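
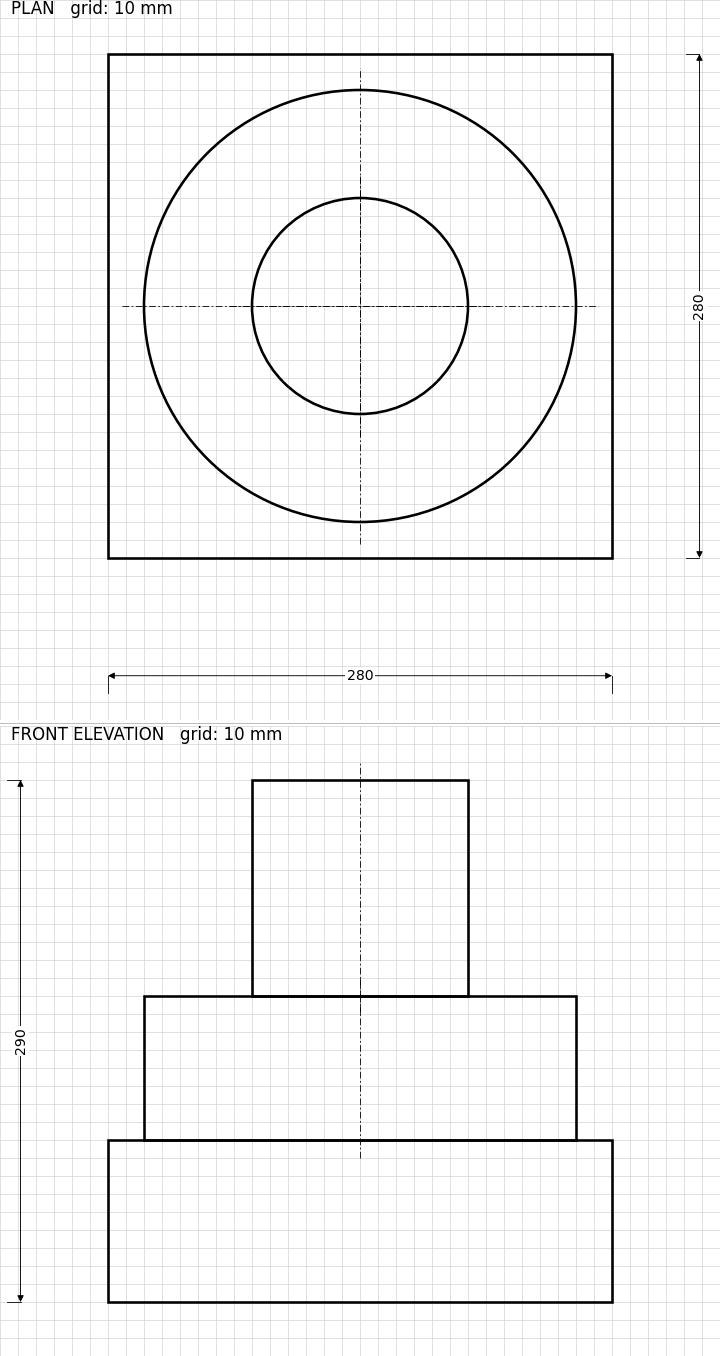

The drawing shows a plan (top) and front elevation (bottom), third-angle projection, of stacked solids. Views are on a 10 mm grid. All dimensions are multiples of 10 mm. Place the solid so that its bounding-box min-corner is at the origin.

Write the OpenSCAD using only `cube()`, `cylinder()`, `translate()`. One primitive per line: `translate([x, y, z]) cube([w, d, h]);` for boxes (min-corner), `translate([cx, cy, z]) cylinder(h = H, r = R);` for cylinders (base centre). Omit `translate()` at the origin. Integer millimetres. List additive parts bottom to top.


cube([280, 280, 90]);
translate([140, 140, 90]) cylinder(h = 80, r = 120);
translate([140, 140, 170]) cylinder(h = 120, r = 60);


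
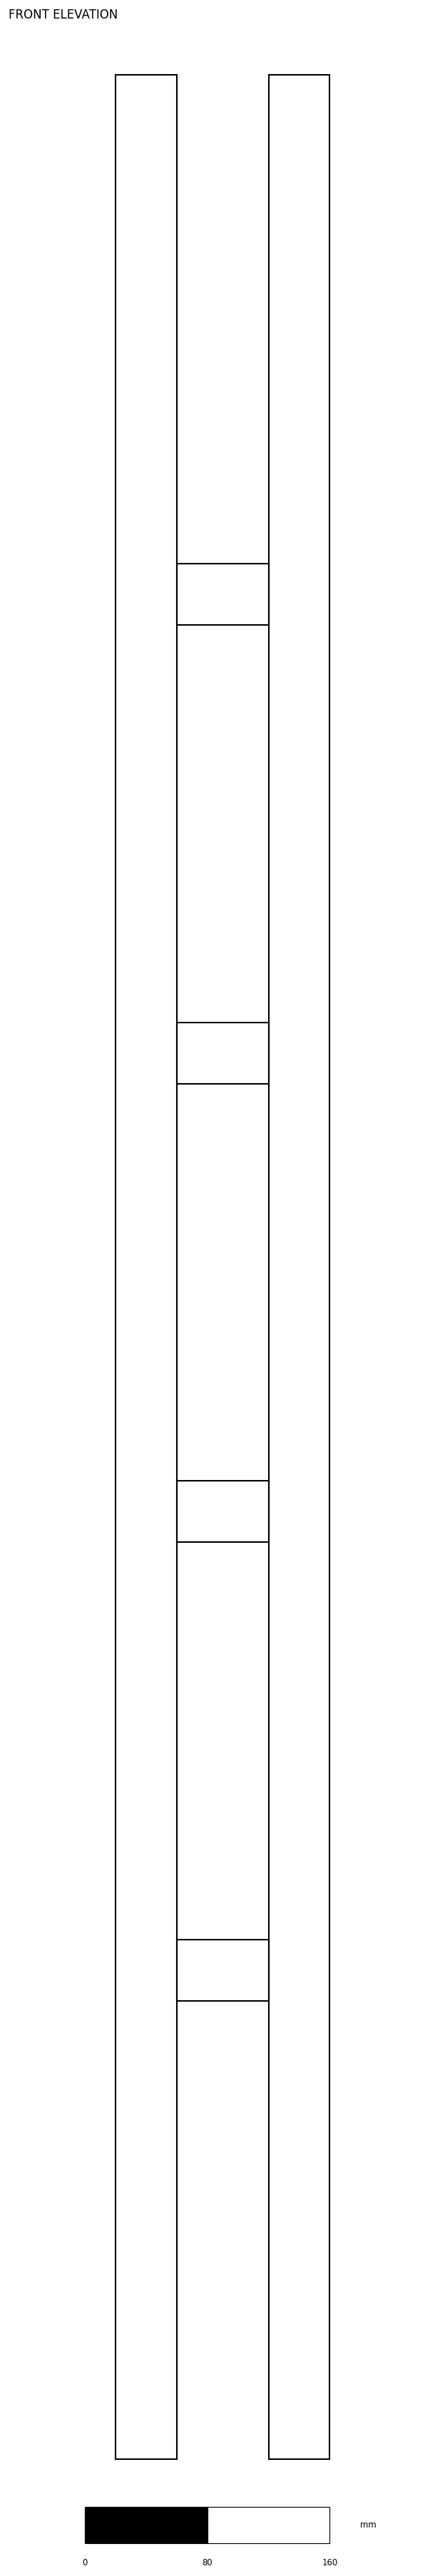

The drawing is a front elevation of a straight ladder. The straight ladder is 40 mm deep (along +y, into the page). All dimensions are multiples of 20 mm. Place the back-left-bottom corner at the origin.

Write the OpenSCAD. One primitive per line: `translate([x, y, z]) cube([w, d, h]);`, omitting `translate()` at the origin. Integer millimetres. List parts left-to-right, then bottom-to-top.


cube([40, 40, 1560]);
translate([40, 0, 300]) cube([60, 40, 40]);
translate([40, 0, 600]) cube([60, 40, 40]);
translate([40, 0, 900]) cube([60, 40, 40]);
translate([40, 0, 1200]) cube([60, 40, 40]);
translate([100, 0, 0]) cube([40, 40, 1560]);


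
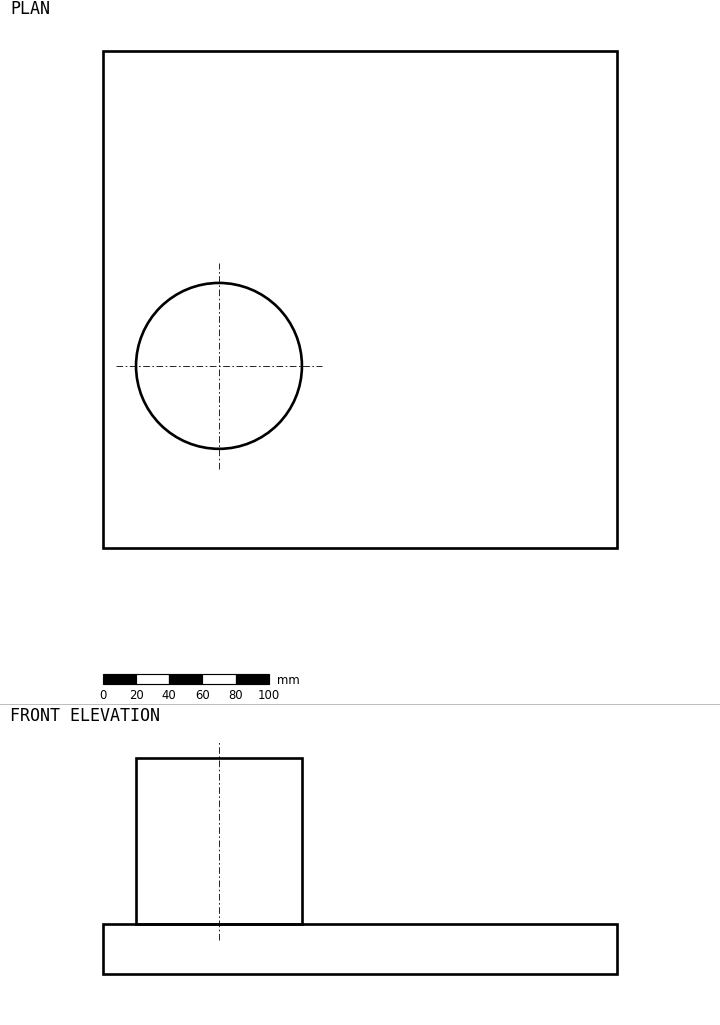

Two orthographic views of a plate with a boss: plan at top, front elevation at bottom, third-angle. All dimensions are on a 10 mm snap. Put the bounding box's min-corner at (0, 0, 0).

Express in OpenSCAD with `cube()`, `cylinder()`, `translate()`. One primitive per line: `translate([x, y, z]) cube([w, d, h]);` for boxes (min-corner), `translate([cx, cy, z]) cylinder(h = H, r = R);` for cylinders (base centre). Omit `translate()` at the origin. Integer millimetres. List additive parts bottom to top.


cube([310, 300, 30]);
translate([70, 110, 30]) cylinder(h = 100, r = 50);


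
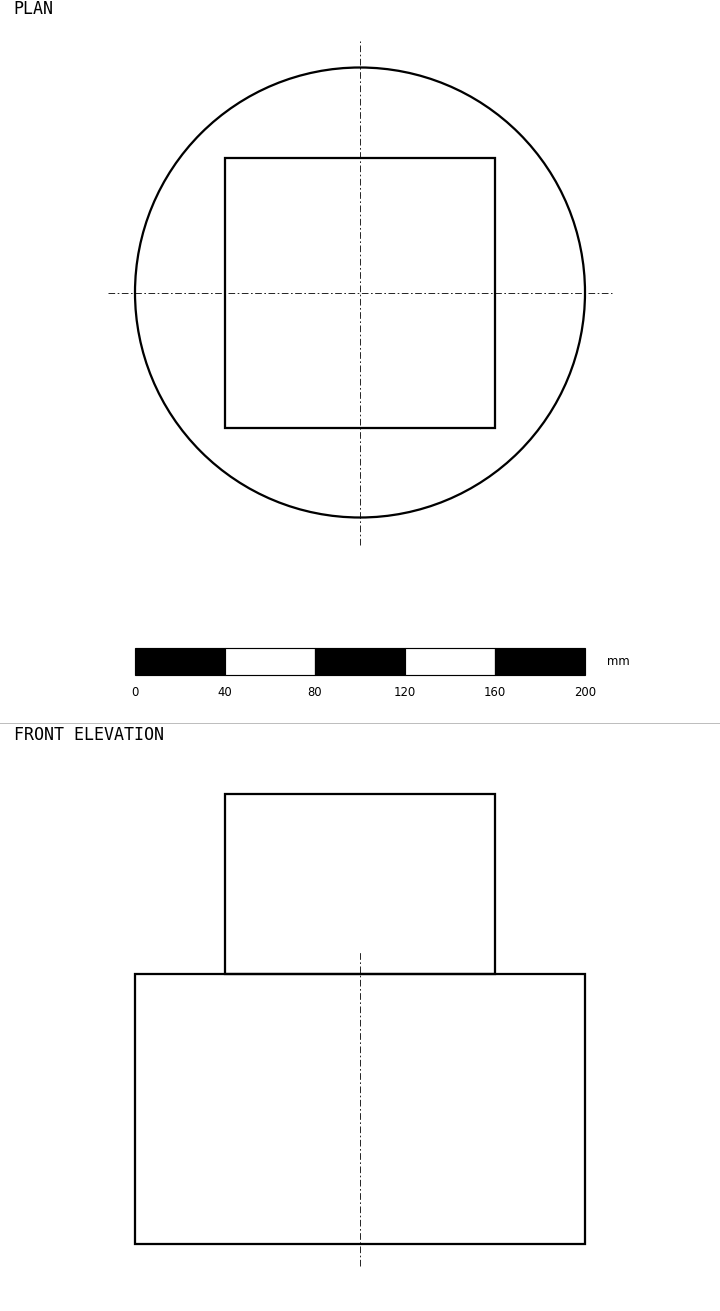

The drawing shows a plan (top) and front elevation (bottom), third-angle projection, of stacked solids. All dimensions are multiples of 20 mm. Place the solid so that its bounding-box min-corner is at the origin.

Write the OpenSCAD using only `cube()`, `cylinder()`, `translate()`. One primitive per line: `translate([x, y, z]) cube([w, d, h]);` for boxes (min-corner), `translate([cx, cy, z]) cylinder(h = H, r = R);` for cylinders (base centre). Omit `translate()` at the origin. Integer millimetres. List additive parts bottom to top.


translate([100, 100, 0]) cylinder(h = 120, r = 100);
translate([40, 40, 120]) cube([120, 120, 80]);


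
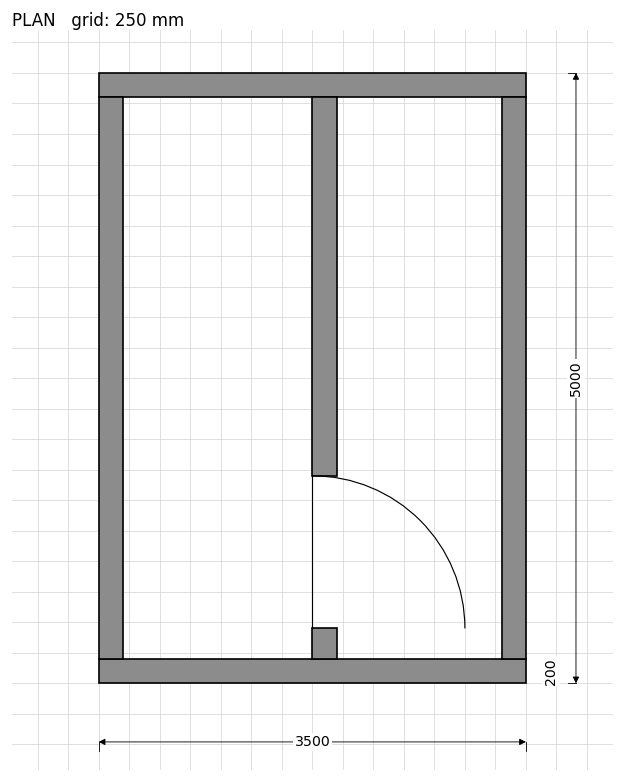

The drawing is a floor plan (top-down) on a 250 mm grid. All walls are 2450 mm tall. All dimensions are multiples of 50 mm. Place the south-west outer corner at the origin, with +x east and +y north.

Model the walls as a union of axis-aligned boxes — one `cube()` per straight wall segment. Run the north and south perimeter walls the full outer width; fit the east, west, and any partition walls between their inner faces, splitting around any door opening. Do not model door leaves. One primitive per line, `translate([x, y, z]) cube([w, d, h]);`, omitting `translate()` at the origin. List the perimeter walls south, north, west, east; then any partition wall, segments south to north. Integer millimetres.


cube([3500, 200, 2450]);
translate([0, 4800, 0]) cube([3500, 200, 2450]);
translate([0, 200, 0]) cube([200, 4600, 2450]);
translate([3300, 200, 0]) cube([200, 4600, 2450]);
translate([1750, 200, 0]) cube([200, 250, 2450]);
translate([1750, 1700, 0]) cube([200, 3100, 2450]);


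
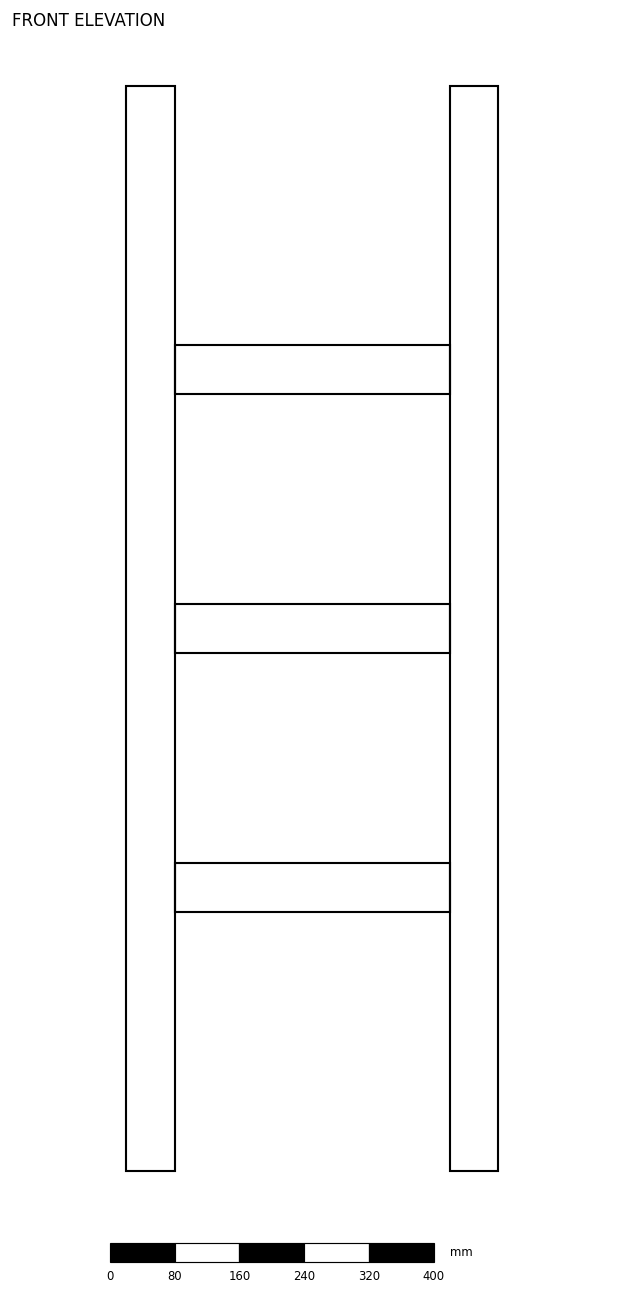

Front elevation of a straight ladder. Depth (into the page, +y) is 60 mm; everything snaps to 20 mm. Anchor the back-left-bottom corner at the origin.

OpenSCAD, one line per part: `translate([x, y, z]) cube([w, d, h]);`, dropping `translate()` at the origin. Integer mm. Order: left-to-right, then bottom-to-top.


cube([60, 60, 1340]);
translate([60, 0, 320]) cube([340, 60, 60]);
translate([60, 0, 640]) cube([340, 60, 60]);
translate([60, 0, 960]) cube([340, 60, 60]);
translate([400, 0, 0]) cube([60, 60, 1340]);


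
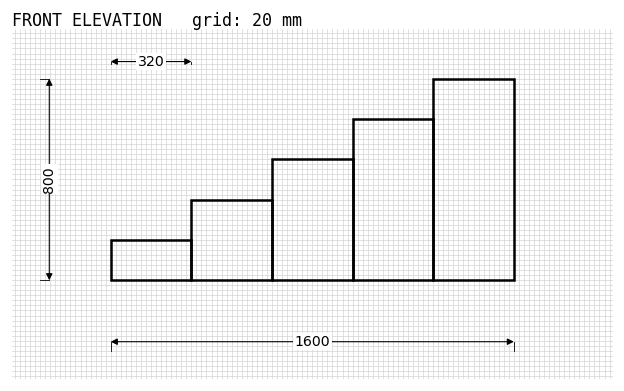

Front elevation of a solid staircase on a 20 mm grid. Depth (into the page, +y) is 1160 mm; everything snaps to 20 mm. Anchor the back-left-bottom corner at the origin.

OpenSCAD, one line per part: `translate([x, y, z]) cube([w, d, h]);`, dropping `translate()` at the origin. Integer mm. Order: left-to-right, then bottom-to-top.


cube([320, 1160, 160]);
translate([320, 0, 0]) cube([320, 1160, 320]);
translate([640, 0, 0]) cube([320, 1160, 480]);
translate([960, 0, 0]) cube([320, 1160, 640]);
translate([1280, 0, 0]) cube([320, 1160, 800]);


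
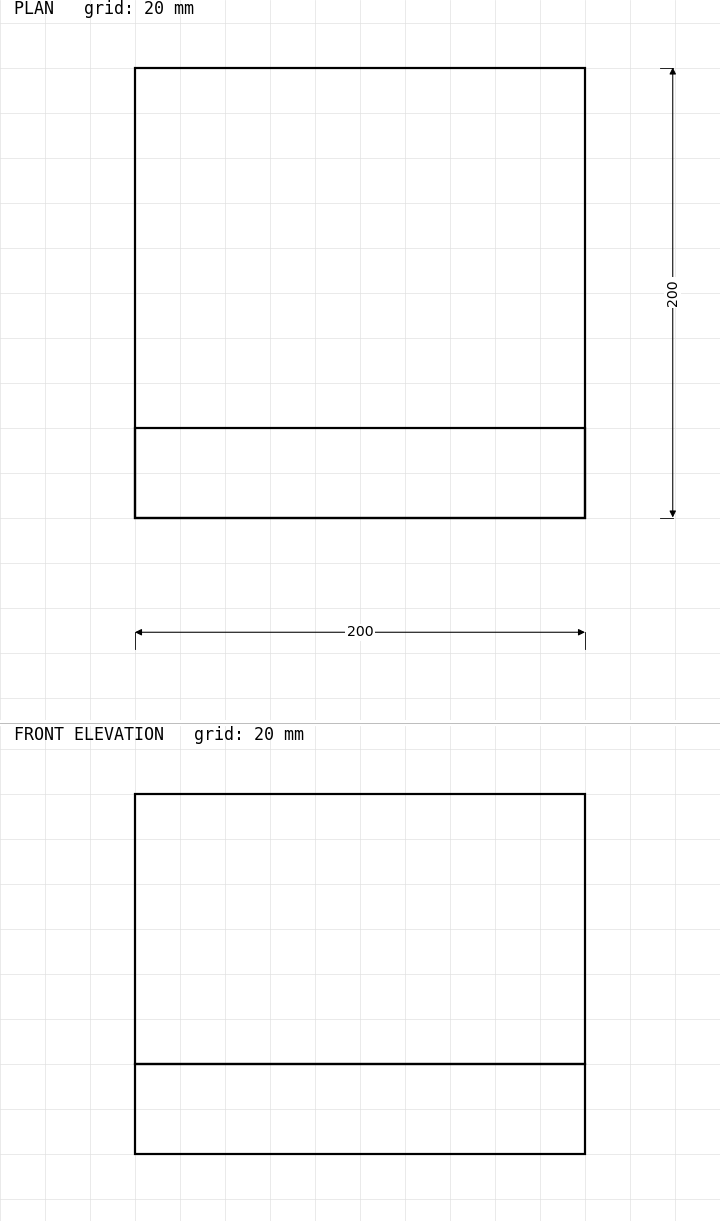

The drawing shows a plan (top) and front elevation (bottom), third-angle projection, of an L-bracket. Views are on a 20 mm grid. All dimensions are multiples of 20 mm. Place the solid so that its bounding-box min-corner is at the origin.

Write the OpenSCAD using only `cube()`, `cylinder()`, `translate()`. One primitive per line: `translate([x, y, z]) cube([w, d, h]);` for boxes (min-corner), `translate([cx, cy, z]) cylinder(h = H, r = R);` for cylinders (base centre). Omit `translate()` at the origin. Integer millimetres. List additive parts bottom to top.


cube([200, 200, 40]);
translate([0, 0, 40]) cube([200, 40, 120]);


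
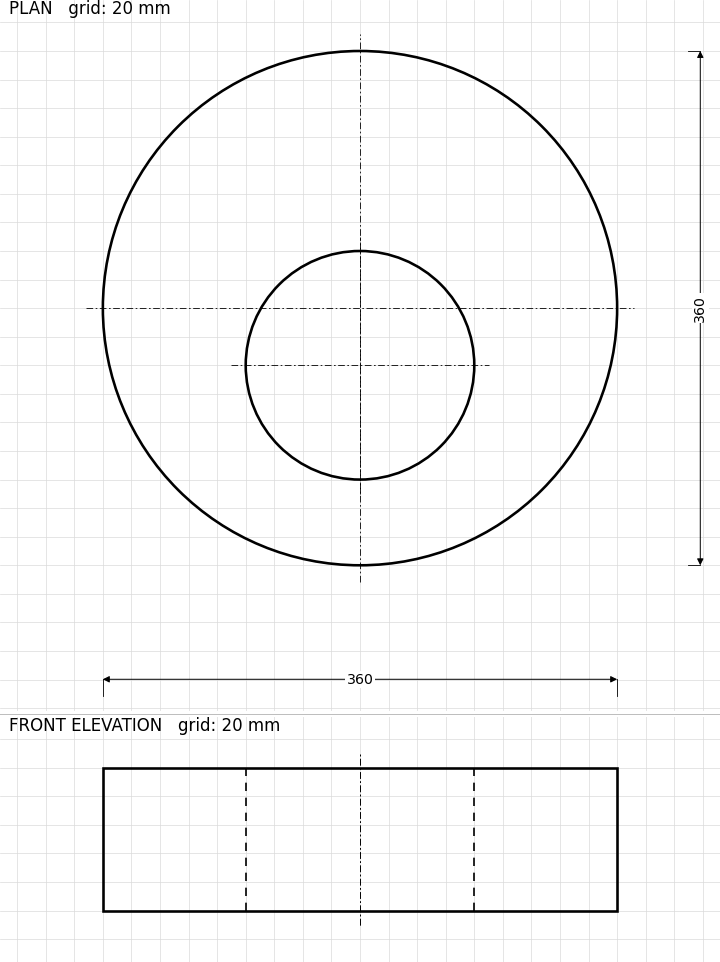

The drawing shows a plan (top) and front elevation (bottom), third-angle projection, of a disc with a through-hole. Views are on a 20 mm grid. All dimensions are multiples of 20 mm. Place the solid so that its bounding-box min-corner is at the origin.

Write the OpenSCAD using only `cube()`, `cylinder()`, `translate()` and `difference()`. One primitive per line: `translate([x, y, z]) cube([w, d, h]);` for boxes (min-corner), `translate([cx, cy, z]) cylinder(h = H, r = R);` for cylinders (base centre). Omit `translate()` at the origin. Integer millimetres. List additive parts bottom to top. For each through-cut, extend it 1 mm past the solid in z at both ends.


difference() {
  translate([180, 180, 0]) cylinder(h = 100, r = 180);
  translate([180, 140, -1]) cylinder(h = 102, r = 80);
}


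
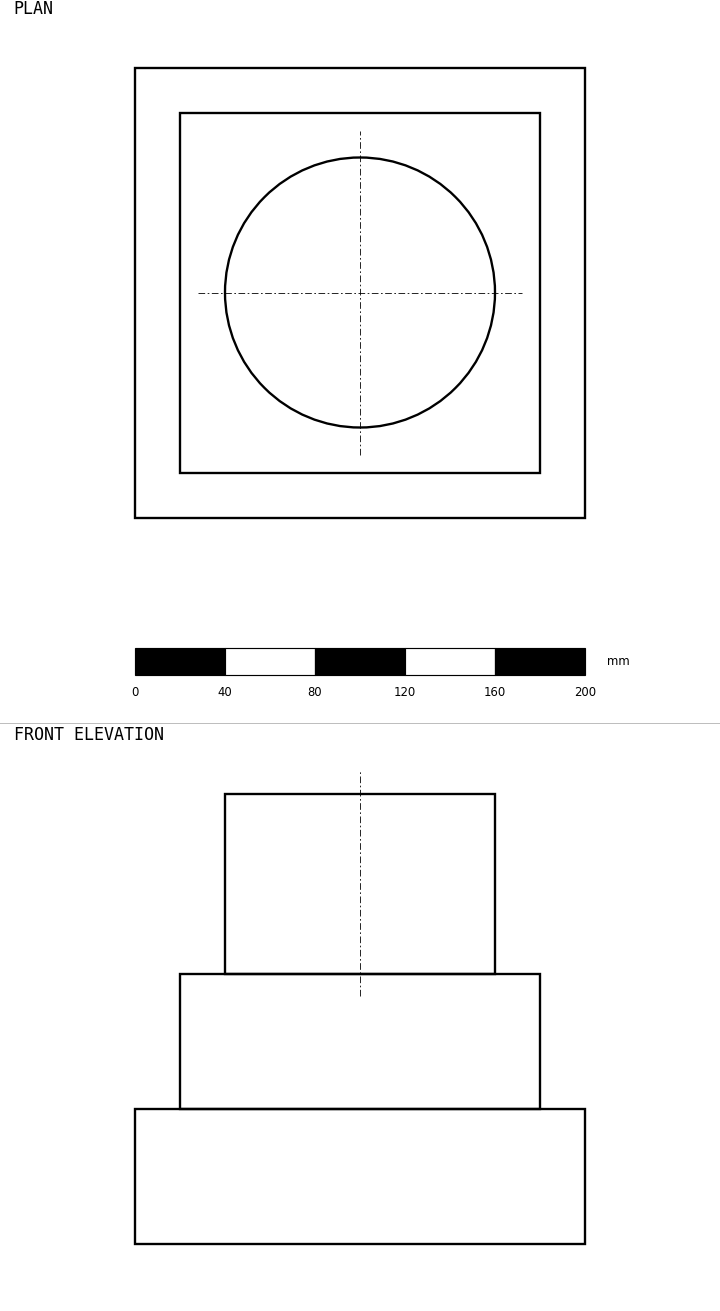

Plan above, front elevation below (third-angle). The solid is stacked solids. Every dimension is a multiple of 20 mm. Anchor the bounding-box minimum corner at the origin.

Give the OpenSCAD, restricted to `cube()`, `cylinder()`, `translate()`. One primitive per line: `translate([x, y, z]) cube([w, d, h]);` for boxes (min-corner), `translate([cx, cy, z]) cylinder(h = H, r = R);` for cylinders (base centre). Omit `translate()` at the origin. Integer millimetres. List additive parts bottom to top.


cube([200, 200, 60]);
translate([20, 20, 60]) cube([160, 160, 60]);
translate([100, 100, 120]) cylinder(h = 80, r = 60);


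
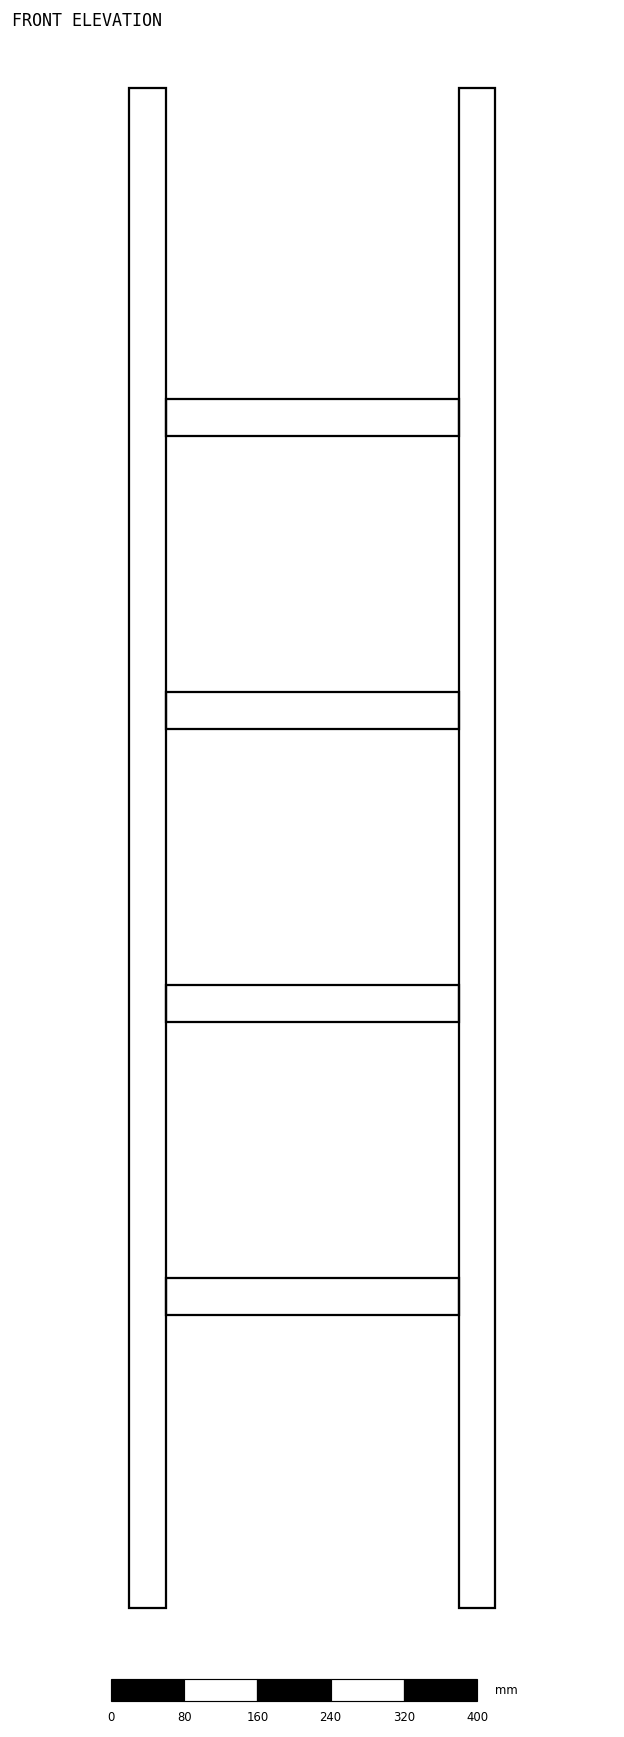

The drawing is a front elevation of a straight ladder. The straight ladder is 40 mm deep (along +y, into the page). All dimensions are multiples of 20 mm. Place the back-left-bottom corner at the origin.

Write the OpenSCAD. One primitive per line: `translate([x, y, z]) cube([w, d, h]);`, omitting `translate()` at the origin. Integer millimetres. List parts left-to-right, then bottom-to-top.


cube([40, 40, 1660]);
translate([40, 0, 320]) cube([320, 40, 40]);
translate([40, 0, 640]) cube([320, 40, 40]);
translate([40, 0, 960]) cube([320, 40, 40]);
translate([40, 0, 1280]) cube([320, 40, 40]);
translate([360, 0, 0]) cube([40, 40, 1660]);


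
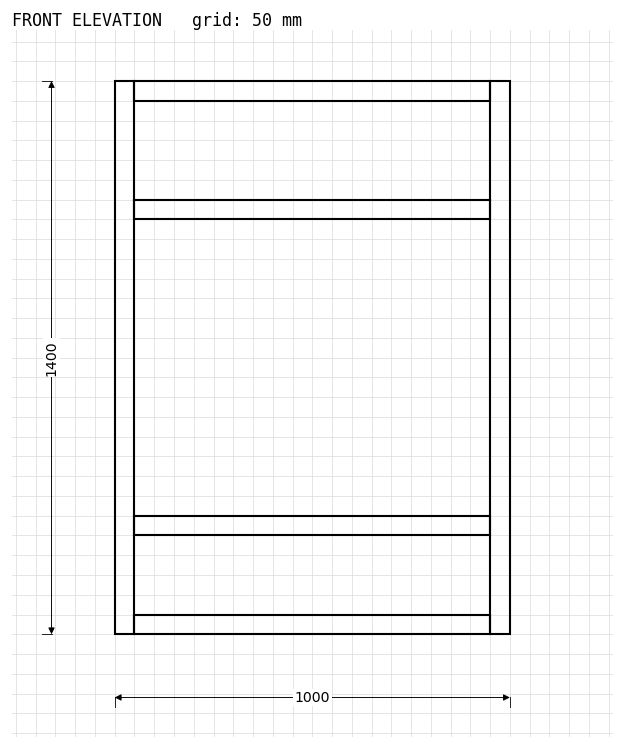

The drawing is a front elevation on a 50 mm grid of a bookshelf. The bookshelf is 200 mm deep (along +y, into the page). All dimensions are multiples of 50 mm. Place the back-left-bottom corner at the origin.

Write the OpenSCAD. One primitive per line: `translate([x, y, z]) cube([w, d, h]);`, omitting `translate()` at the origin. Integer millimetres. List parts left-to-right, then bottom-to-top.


cube([50, 200, 1400]);
translate([50, 0, 0]) cube([900, 200, 50]);
translate([50, 0, 250]) cube([900, 200, 50]);
translate([50, 0, 1050]) cube([900, 200, 50]);
translate([50, 0, 1350]) cube([900, 200, 50]);
translate([950, 0, 0]) cube([50, 200, 1400]);


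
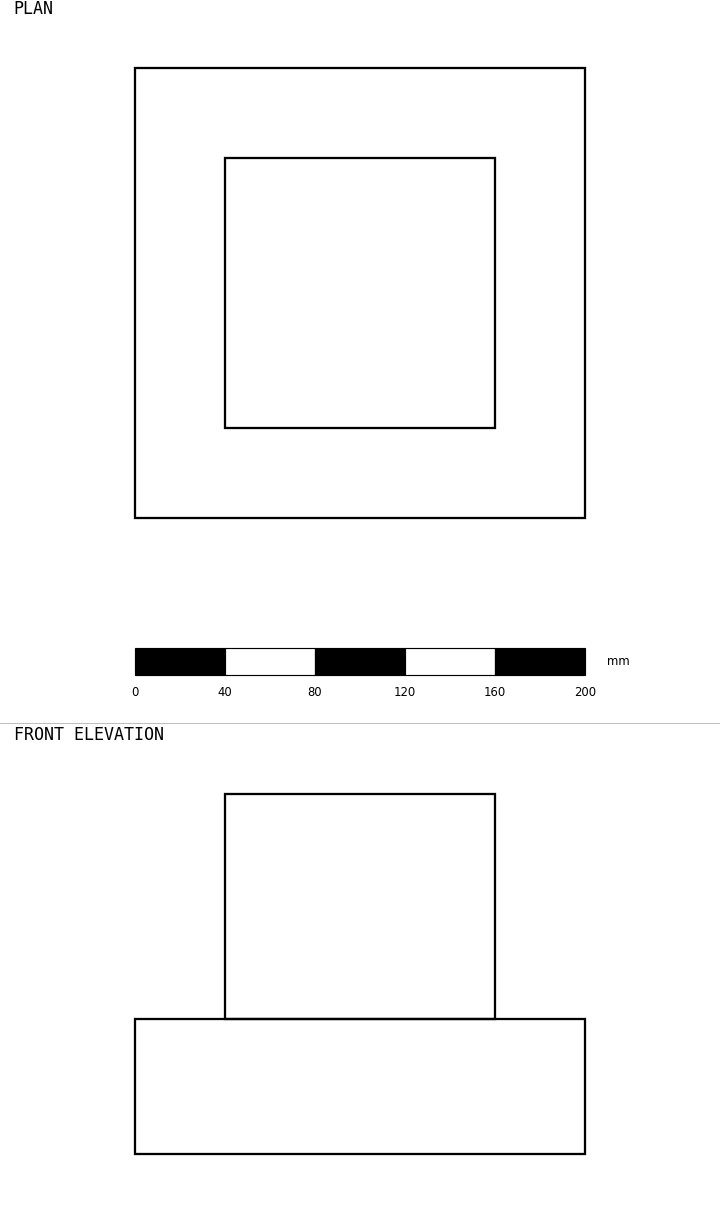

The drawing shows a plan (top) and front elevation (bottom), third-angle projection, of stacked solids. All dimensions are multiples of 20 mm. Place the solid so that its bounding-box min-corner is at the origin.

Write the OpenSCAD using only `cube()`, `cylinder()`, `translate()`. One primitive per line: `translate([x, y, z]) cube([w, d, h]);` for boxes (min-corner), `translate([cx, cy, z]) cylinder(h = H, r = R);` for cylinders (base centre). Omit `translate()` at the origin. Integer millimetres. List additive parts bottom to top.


cube([200, 200, 60]);
translate([40, 40, 60]) cube([120, 120, 100]);


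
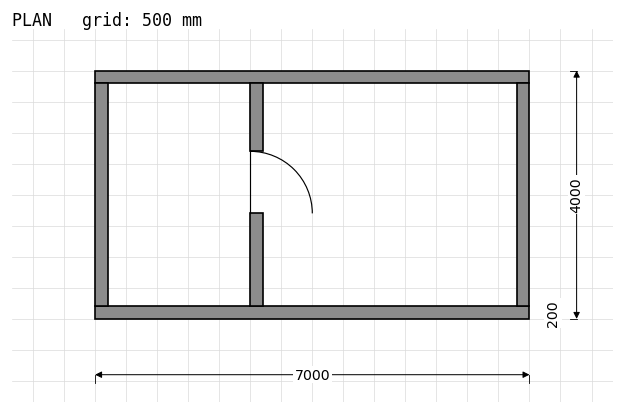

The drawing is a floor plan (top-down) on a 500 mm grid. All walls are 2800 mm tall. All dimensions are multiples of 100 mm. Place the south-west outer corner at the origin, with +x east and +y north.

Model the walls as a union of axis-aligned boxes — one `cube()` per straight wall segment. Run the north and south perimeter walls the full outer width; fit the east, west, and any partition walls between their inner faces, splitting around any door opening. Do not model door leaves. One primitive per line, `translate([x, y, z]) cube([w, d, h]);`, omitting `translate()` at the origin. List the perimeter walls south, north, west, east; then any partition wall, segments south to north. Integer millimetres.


cube([7000, 200, 2800]);
translate([0, 3800, 0]) cube([7000, 200, 2800]);
translate([0, 200, 0]) cube([200, 3600, 2800]);
translate([6800, 200, 0]) cube([200, 3600, 2800]);
translate([2500, 200, 0]) cube([200, 1500, 2800]);
translate([2500, 2700, 0]) cube([200, 1100, 2800]);


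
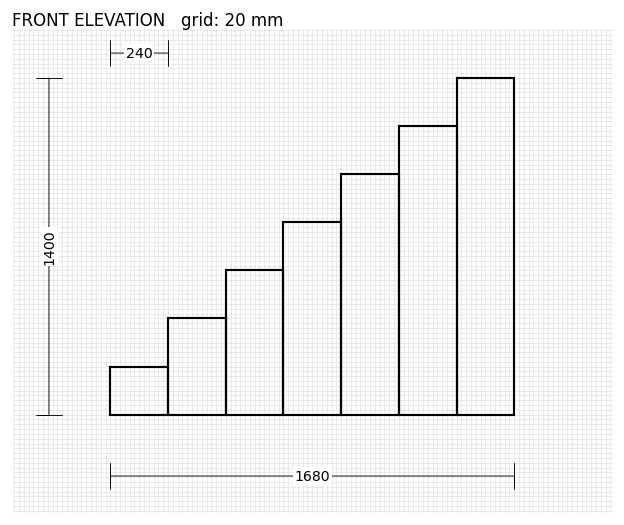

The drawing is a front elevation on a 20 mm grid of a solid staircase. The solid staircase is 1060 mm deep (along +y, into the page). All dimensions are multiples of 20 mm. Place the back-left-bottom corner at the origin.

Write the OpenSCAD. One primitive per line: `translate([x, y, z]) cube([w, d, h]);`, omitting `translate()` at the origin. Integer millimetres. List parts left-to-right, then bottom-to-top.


cube([240, 1060, 200]);
translate([240, 0, 0]) cube([240, 1060, 400]);
translate([480, 0, 0]) cube([240, 1060, 600]);
translate([720, 0, 0]) cube([240, 1060, 800]);
translate([960, 0, 0]) cube([240, 1060, 1000]);
translate([1200, 0, 0]) cube([240, 1060, 1200]);
translate([1440, 0, 0]) cube([240, 1060, 1400]);


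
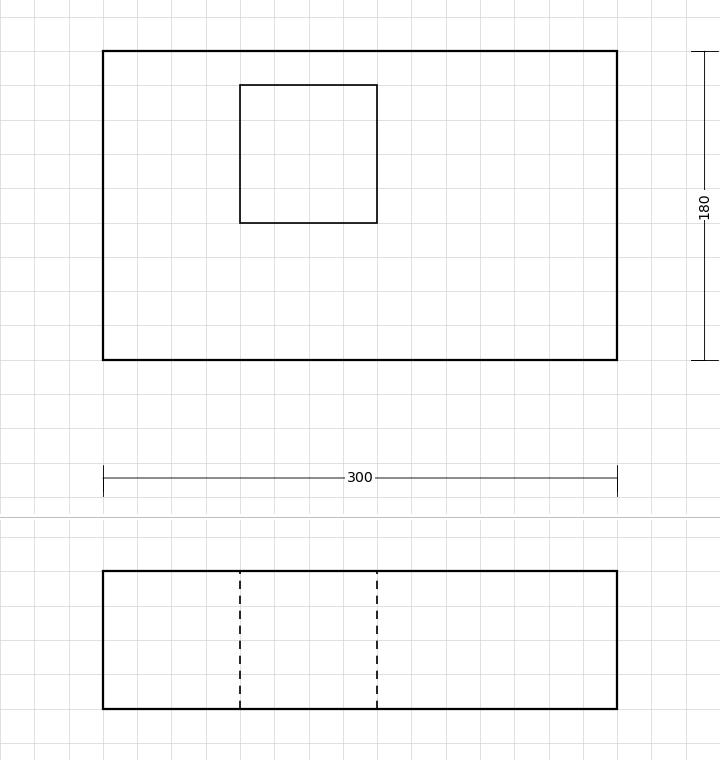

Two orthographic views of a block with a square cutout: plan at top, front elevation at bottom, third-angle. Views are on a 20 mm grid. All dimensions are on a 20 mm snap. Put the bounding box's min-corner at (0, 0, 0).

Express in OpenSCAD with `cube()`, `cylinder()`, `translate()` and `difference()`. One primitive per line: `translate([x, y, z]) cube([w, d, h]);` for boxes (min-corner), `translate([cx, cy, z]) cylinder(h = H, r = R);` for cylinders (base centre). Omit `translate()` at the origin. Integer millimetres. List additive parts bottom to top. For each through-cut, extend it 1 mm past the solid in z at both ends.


difference() {
  cube([300, 180, 80]);
  translate([80, 80, -1]) cube([80, 80, 82]);
}


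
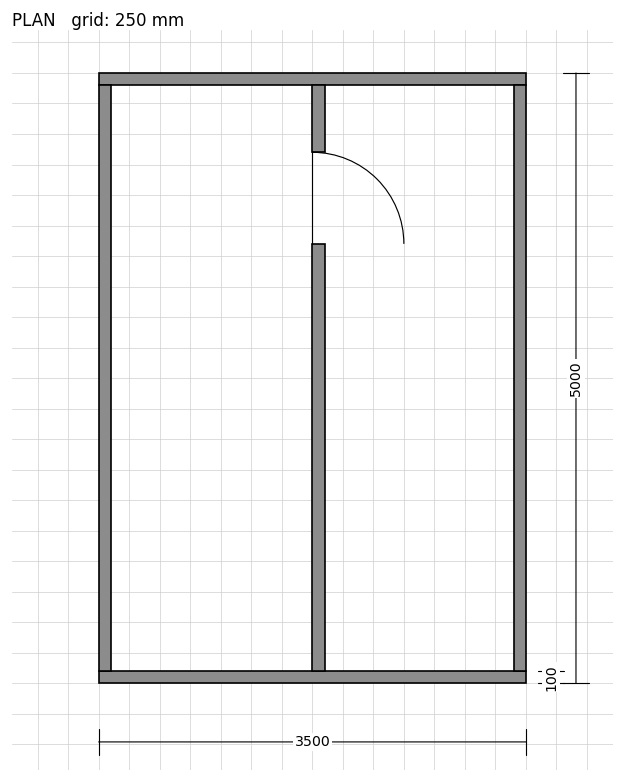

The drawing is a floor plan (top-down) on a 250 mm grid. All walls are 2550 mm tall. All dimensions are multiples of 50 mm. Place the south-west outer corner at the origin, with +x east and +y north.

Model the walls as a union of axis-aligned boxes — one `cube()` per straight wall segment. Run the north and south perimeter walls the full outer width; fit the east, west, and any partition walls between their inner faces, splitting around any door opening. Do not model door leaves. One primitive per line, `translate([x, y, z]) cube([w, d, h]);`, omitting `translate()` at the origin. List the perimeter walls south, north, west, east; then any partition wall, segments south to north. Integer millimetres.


cube([3500, 100, 2550]);
translate([0, 4900, 0]) cube([3500, 100, 2550]);
translate([0, 100, 0]) cube([100, 4800, 2550]);
translate([3400, 100, 0]) cube([100, 4800, 2550]);
translate([1750, 100, 0]) cube([100, 3500, 2550]);
translate([1750, 4350, 0]) cube([100, 550, 2550]);


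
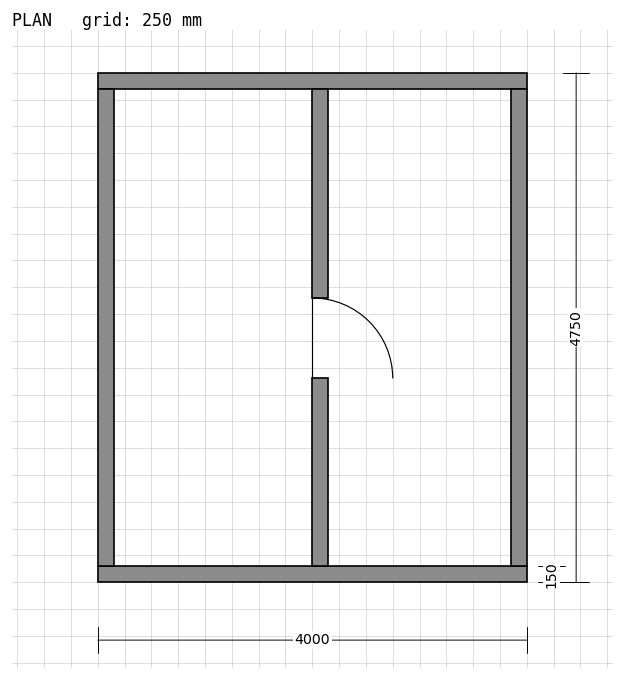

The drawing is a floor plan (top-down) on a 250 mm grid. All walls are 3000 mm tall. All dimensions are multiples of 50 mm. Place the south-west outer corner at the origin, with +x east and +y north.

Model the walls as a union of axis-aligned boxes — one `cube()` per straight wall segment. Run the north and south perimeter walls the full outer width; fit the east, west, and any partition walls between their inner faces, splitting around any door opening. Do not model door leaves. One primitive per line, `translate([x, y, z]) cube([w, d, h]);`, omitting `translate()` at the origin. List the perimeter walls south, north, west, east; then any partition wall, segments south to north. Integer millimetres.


cube([4000, 150, 3000]);
translate([0, 4600, 0]) cube([4000, 150, 3000]);
translate([0, 150, 0]) cube([150, 4450, 3000]);
translate([3850, 150, 0]) cube([150, 4450, 3000]);
translate([2000, 150, 0]) cube([150, 1750, 3000]);
translate([2000, 2650, 0]) cube([150, 1950, 3000]);


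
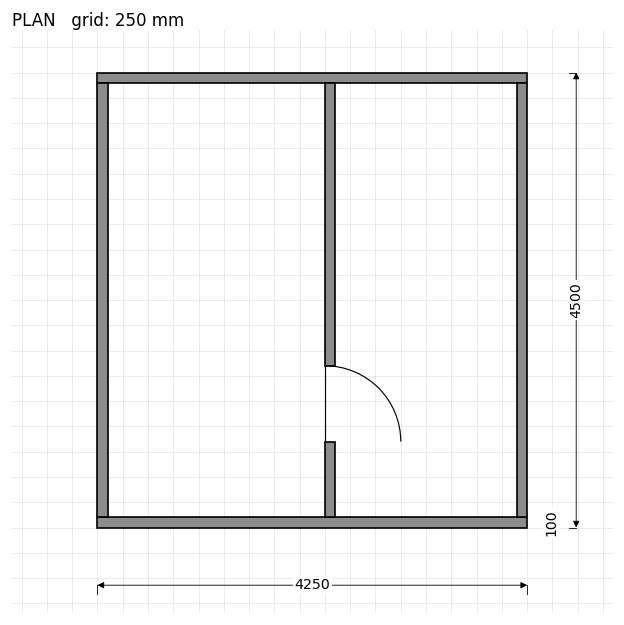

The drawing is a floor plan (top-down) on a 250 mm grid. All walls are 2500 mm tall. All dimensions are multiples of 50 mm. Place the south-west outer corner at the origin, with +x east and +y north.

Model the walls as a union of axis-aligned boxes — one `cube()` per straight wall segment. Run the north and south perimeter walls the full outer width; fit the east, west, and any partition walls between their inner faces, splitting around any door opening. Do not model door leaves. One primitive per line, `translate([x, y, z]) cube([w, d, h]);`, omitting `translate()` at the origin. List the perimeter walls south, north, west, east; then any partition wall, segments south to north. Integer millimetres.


cube([4250, 100, 2500]);
translate([0, 4400, 0]) cube([4250, 100, 2500]);
translate([0, 100, 0]) cube([100, 4300, 2500]);
translate([4150, 100, 0]) cube([100, 4300, 2500]);
translate([2250, 100, 0]) cube([100, 750, 2500]);
translate([2250, 1600, 0]) cube([100, 2800, 2500]);


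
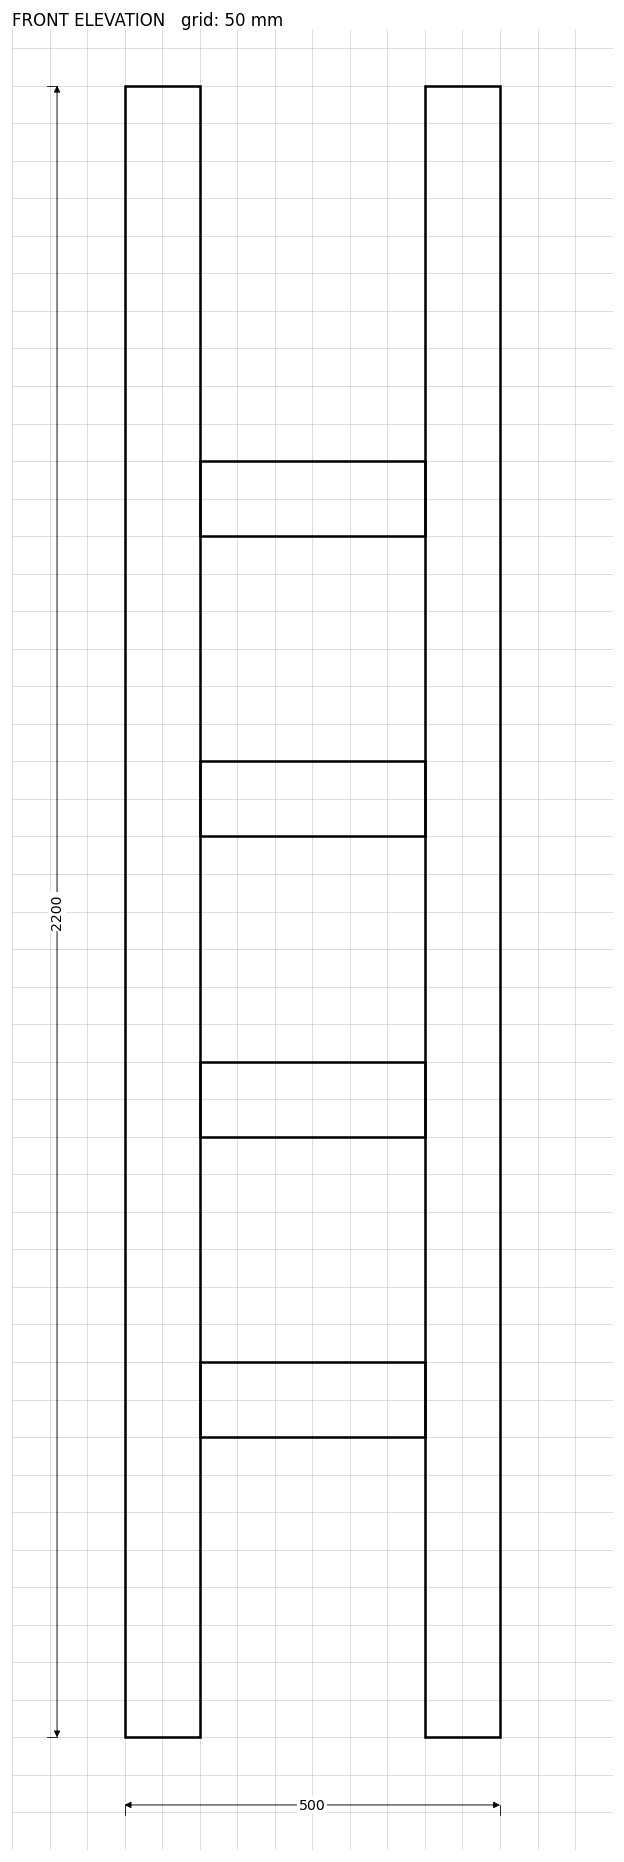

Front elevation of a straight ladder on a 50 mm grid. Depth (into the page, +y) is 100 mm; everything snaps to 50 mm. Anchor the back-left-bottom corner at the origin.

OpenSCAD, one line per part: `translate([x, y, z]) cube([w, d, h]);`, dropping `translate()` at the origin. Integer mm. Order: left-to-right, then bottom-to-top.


cube([100, 100, 2200]);
translate([100, 0, 400]) cube([300, 100, 100]);
translate([100, 0, 800]) cube([300, 100, 100]);
translate([100, 0, 1200]) cube([300, 100, 100]);
translate([100, 0, 1600]) cube([300, 100, 100]);
translate([400, 0, 0]) cube([100, 100, 2200]);


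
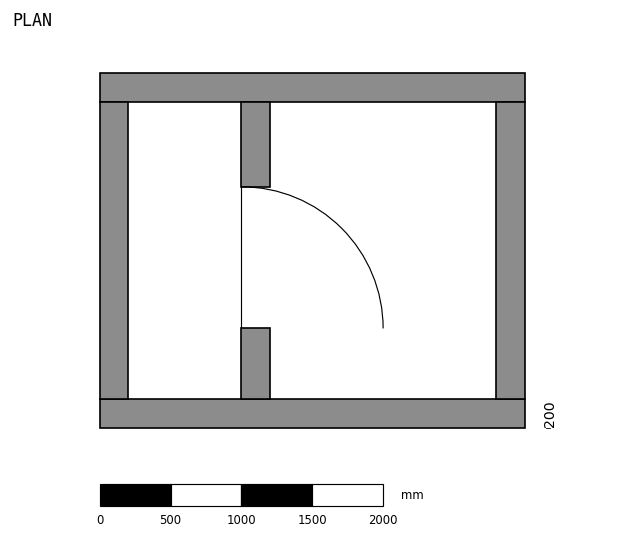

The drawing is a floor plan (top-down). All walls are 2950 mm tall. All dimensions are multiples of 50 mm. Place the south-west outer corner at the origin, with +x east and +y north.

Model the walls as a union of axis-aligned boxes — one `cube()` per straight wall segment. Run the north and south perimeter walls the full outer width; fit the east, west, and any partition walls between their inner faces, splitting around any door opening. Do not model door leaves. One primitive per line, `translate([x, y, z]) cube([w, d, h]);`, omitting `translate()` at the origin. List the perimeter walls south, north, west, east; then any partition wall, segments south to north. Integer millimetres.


cube([3000, 200, 2950]);
translate([0, 2300, 0]) cube([3000, 200, 2950]);
translate([0, 200, 0]) cube([200, 2100, 2950]);
translate([2800, 200, 0]) cube([200, 2100, 2950]);
translate([1000, 200, 0]) cube([200, 500, 2950]);
translate([1000, 1700, 0]) cube([200, 600, 2950]);


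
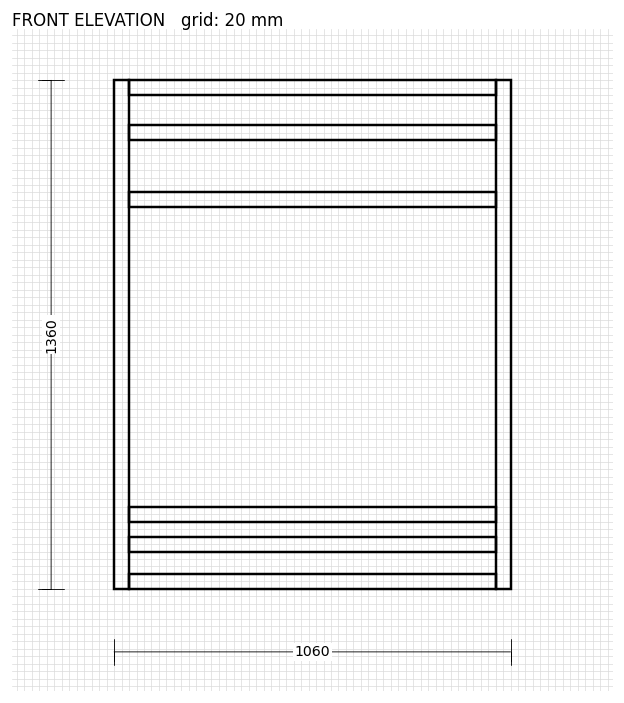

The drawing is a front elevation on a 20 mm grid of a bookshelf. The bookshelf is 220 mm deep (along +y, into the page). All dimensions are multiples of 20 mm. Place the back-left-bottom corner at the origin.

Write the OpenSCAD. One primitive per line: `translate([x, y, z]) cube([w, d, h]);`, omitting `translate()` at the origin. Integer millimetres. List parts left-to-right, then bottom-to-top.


cube([40, 220, 1360]);
translate([40, 0, 0]) cube([980, 220, 40]);
translate([40, 0, 100]) cube([980, 220, 40]);
translate([40, 0, 180]) cube([980, 220, 40]);
translate([40, 0, 1020]) cube([980, 220, 40]);
translate([40, 0, 1200]) cube([980, 220, 40]);
translate([40, 0, 1320]) cube([980, 220, 40]);
translate([1020, 0, 0]) cube([40, 220, 1360]);


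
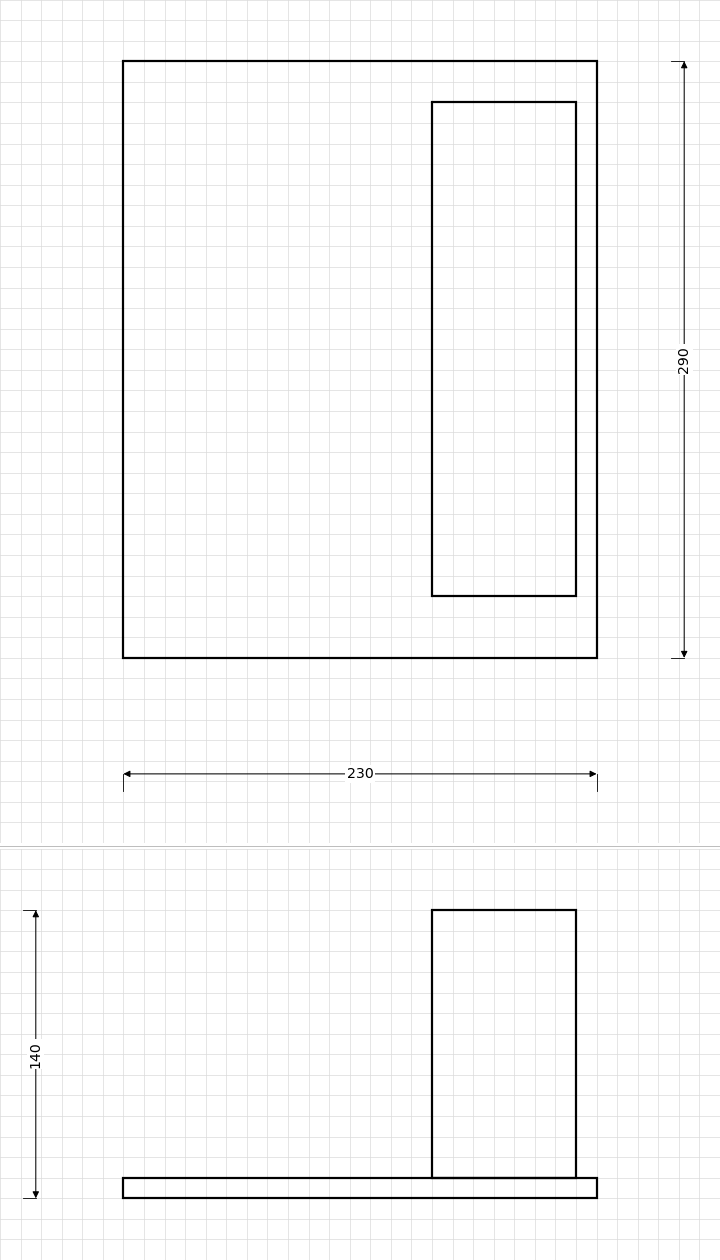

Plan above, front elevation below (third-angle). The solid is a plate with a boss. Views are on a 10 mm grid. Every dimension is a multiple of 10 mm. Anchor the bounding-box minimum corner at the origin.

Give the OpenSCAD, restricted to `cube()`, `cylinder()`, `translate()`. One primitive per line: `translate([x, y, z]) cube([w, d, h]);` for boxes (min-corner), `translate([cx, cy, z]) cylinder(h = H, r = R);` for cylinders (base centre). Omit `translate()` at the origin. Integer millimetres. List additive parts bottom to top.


cube([230, 290, 10]);
translate([150, 30, 10]) cube([70, 240, 130]);


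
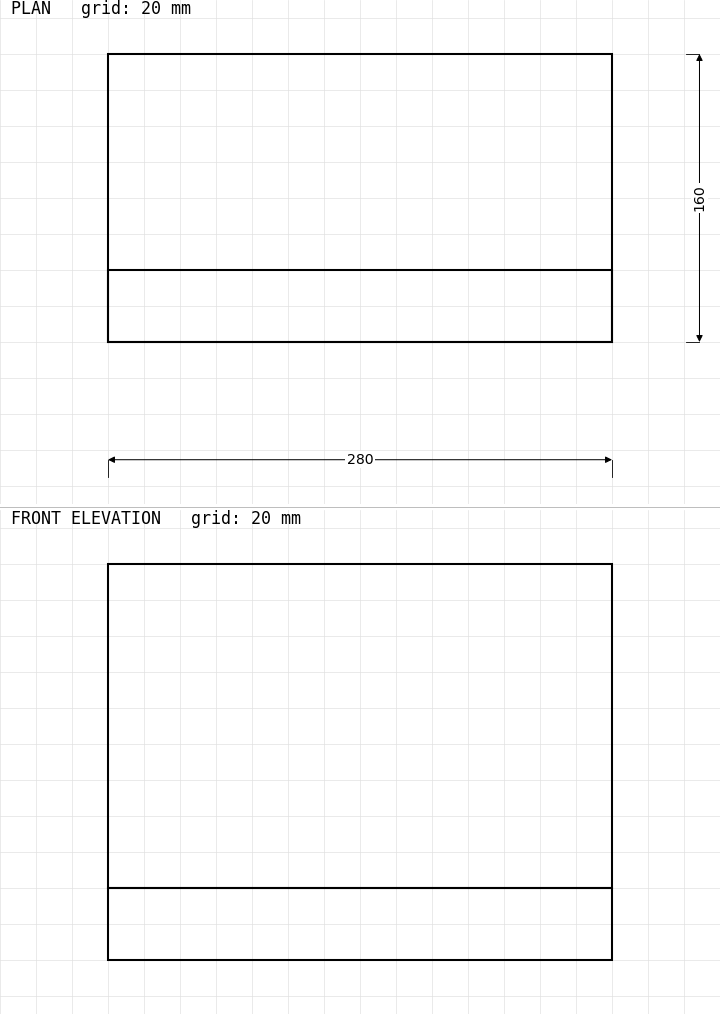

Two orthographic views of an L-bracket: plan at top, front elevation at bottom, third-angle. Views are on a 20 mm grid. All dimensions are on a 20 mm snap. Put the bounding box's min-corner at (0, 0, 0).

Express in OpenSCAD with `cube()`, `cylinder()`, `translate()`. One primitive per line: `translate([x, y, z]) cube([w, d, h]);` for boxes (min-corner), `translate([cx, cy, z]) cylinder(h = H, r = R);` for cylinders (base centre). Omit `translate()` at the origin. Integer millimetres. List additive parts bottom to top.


cube([280, 160, 40]);
translate([0, 0, 40]) cube([280, 40, 180]);


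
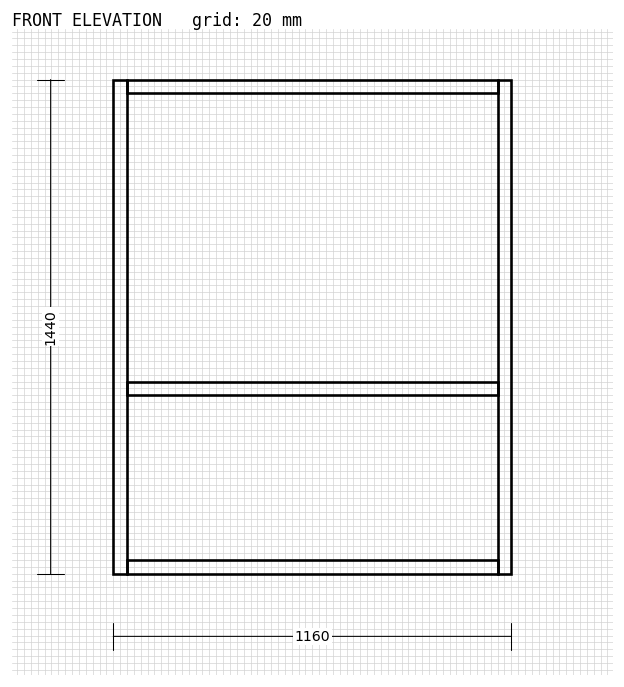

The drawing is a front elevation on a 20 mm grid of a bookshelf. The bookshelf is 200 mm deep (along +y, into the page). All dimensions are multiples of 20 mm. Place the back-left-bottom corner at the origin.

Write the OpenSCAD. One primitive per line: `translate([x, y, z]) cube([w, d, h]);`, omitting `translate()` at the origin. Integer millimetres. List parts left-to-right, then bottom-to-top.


cube([40, 200, 1440]);
translate([40, 0, 0]) cube([1080, 200, 40]);
translate([40, 0, 520]) cube([1080, 200, 40]);
translate([40, 0, 1400]) cube([1080, 200, 40]);
translate([1120, 0, 0]) cube([40, 200, 1440]);


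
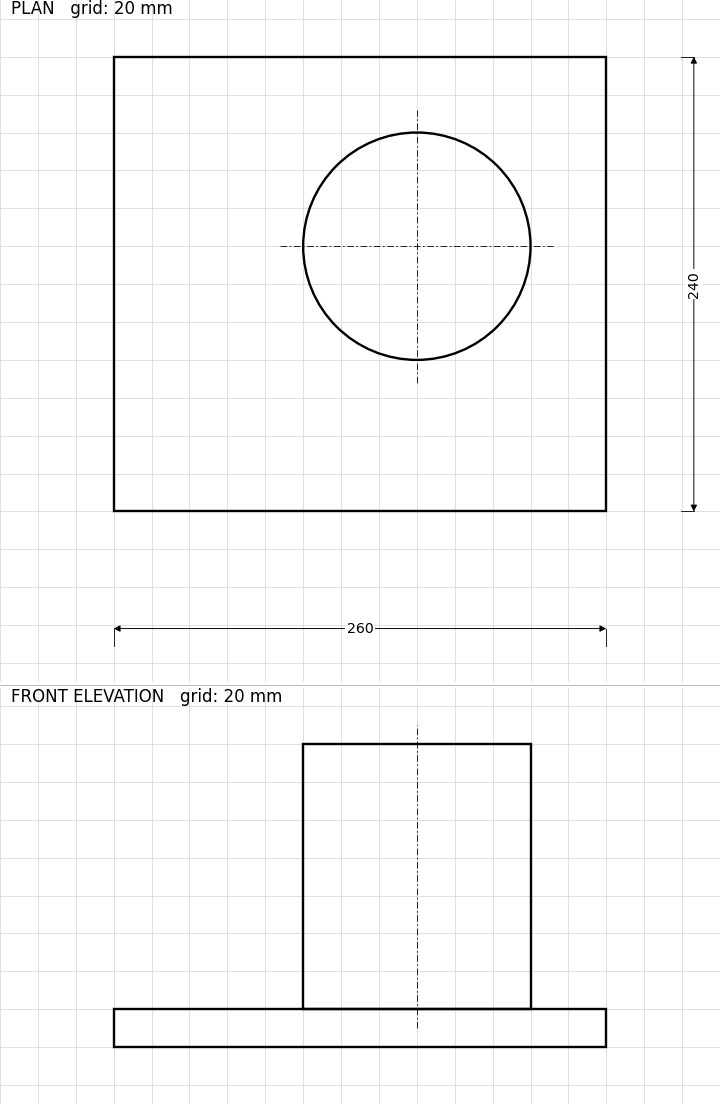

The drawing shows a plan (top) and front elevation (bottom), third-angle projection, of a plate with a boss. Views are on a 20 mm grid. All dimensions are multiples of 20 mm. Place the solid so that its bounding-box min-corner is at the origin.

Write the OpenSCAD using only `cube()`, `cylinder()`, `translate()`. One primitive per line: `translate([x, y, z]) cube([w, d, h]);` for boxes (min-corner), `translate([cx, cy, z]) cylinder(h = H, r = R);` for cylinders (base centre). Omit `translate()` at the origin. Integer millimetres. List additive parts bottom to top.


cube([260, 240, 20]);
translate([160, 140, 20]) cylinder(h = 140, r = 60);


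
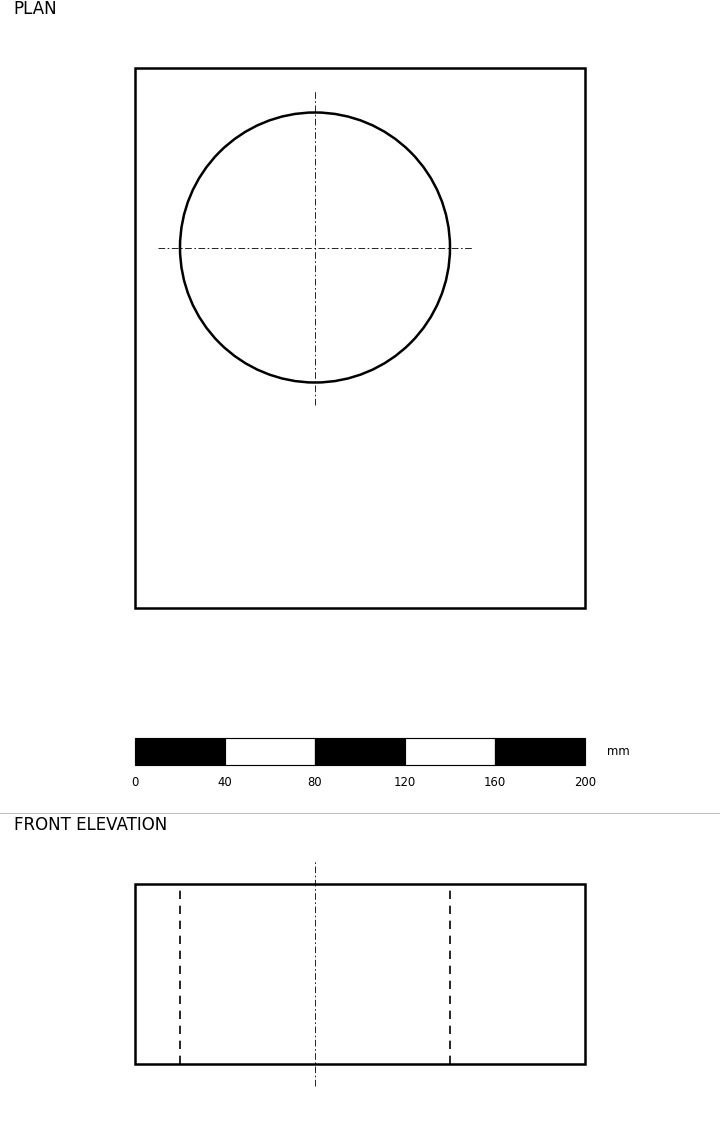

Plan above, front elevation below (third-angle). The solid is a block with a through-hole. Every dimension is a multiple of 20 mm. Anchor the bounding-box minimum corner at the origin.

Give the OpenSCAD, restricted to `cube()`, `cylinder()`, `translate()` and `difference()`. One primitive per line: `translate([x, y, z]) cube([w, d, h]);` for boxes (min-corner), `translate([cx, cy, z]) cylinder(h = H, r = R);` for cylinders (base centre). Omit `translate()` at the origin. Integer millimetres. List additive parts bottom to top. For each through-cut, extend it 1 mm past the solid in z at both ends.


difference() {
  cube([200, 240, 80]);
  translate([80, 160, -1]) cylinder(h = 82, r = 60);
}


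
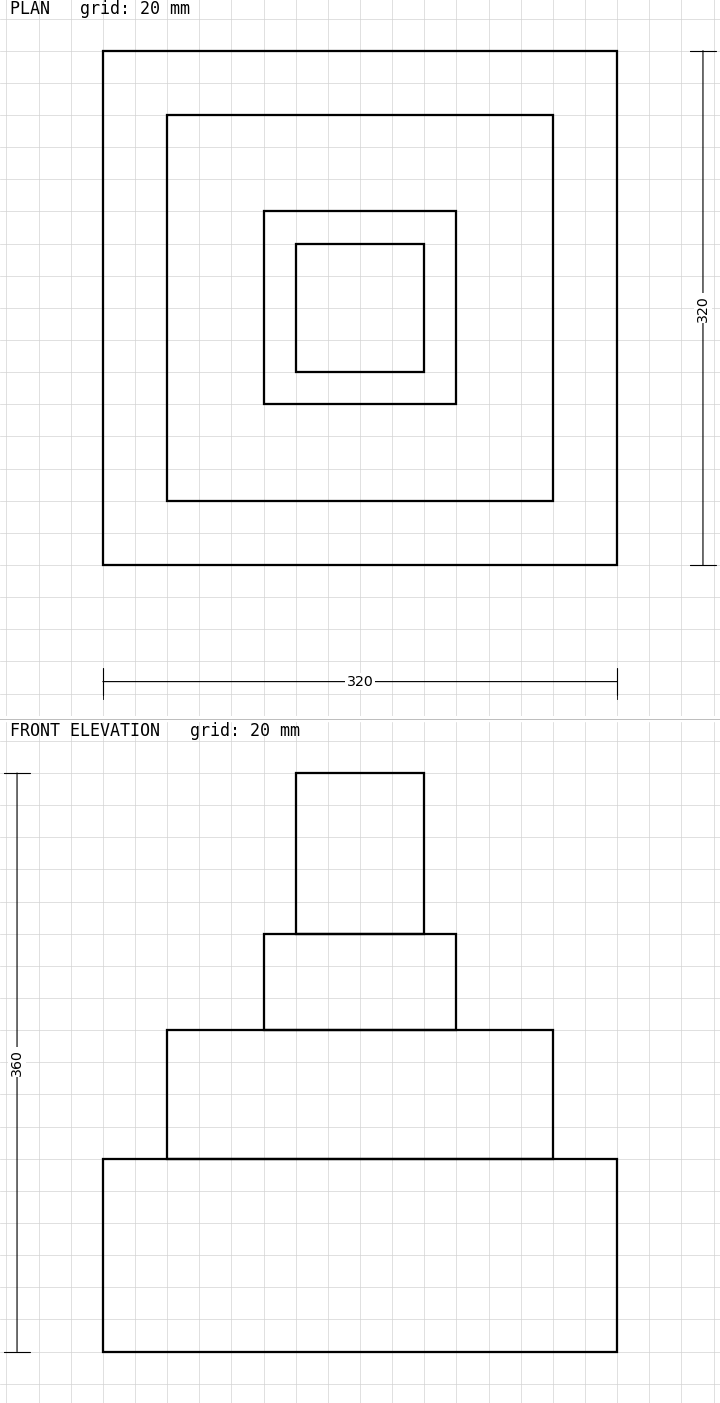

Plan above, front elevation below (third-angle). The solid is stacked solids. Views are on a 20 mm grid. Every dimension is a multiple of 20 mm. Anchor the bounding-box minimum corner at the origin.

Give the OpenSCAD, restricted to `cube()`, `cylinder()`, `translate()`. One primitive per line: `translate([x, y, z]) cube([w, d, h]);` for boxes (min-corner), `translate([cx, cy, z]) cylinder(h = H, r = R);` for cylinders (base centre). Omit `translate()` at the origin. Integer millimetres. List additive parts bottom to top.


cube([320, 320, 120]);
translate([40, 40, 120]) cube([240, 240, 80]);
translate([100, 100, 200]) cube([120, 120, 60]);
translate([120, 120, 260]) cube([80, 80, 100]);


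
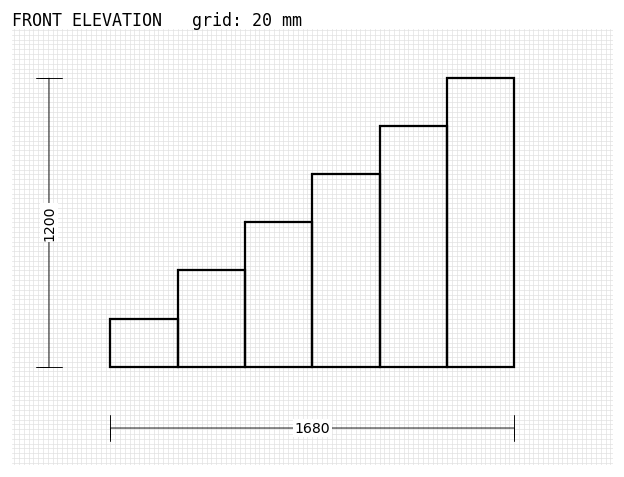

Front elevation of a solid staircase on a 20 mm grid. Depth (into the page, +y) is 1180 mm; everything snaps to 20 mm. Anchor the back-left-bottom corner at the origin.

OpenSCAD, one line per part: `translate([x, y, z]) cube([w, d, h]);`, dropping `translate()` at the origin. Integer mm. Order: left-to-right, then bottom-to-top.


cube([280, 1180, 200]);
translate([280, 0, 0]) cube([280, 1180, 400]);
translate([560, 0, 0]) cube([280, 1180, 600]);
translate([840, 0, 0]) cube([280, 1180, 800]);
translate([1120, 0, 0]) cube([280, 1180, 1000]);
translate([1400, 0, 0]) cube([280, 1180, 1200]);


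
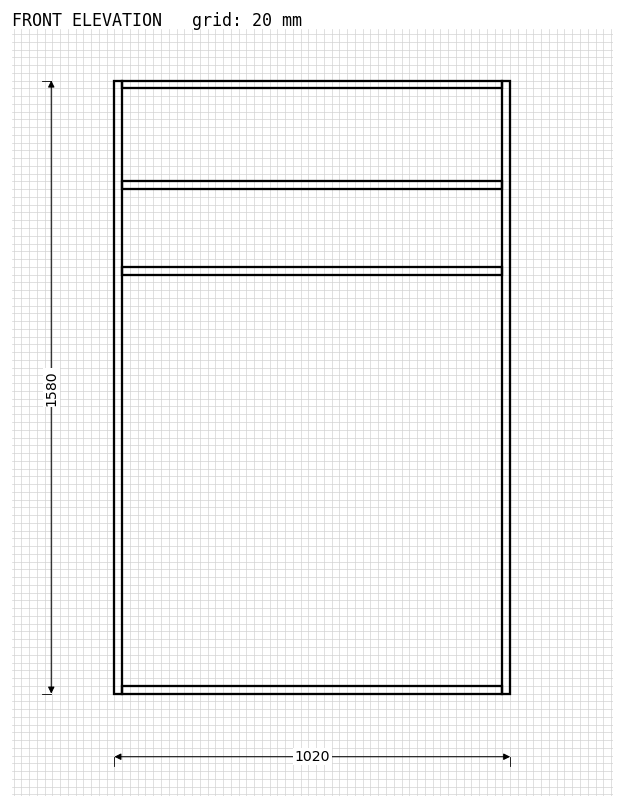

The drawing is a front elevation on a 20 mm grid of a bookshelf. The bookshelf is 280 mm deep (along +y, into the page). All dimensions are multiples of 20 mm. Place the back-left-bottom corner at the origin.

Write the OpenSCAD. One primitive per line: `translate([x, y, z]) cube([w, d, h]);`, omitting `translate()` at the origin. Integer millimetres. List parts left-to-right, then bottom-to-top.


cube([20, 280, 1580]);
translate([20, 0, 0]) cube([980, 280, 20]);
translate([20, 0, 1080]) cube([980, 280, 20]);
translate([20, 0, 1300]) cube([980, 280, 20]);
translate([20, 0, 1560]) cube([980, 280, 20]);
translate([1000, 0, 0]) cube([20, 280, 1580]);


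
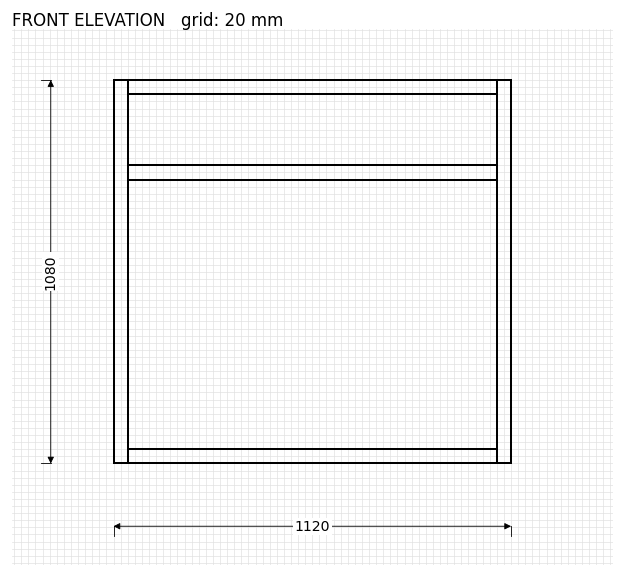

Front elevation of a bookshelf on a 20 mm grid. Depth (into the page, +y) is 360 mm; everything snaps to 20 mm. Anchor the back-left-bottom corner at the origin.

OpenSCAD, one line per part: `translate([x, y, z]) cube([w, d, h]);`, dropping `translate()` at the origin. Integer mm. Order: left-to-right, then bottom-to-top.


cube([40, 360, 1080]);
translate([40, 0, 0]) cube([1040, 360, 40]);
translate([40, 0, 800]) cube([1040, 360, 40]);
translate([40, 0, 1040]) cube([1040, 360, 40]);
translate([1080, 0, 0]) cube([40, 360, 1080]);


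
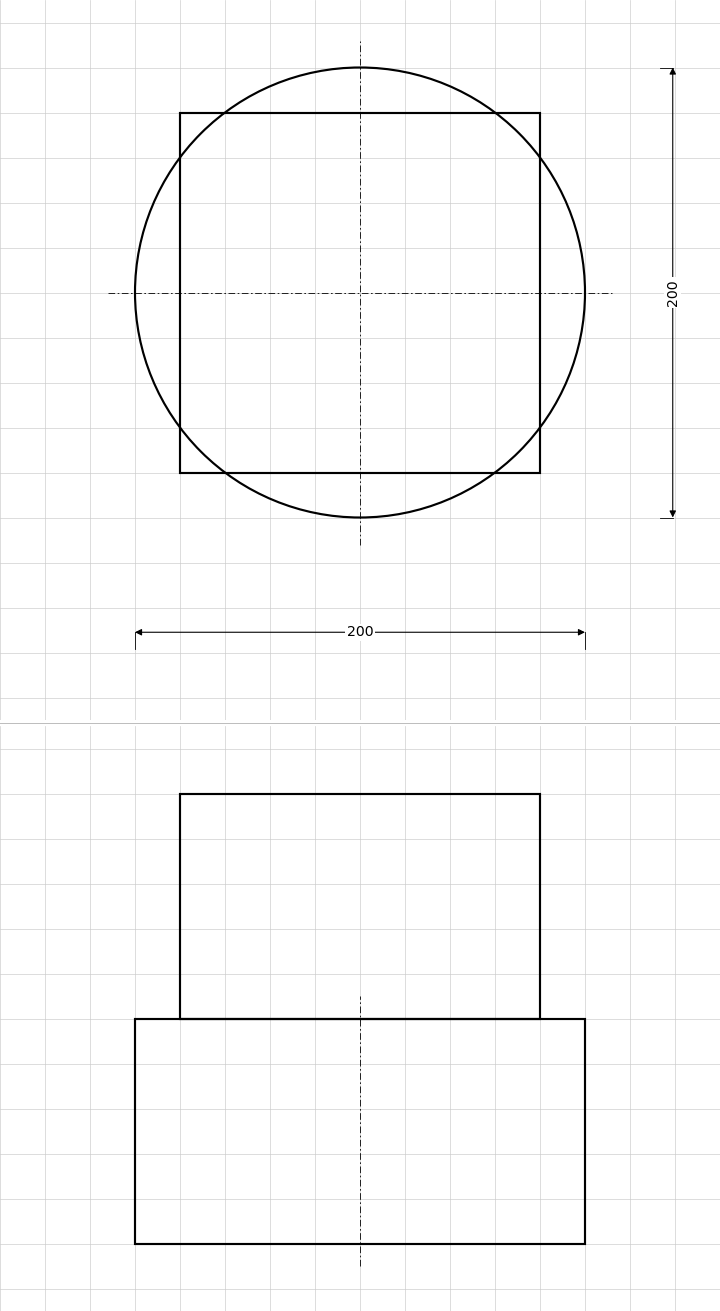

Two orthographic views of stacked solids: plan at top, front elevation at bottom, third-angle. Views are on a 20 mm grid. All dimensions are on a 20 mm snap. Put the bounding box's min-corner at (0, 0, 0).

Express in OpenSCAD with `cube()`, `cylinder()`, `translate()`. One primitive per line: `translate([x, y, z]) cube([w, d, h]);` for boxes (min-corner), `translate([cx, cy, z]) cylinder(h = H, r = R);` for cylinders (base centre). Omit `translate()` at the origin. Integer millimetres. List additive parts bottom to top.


translate([100, 100, 0]) cylinder(h = 100, r = 100);
translate([20, 20, 100]) cube([160, 160, 100]);


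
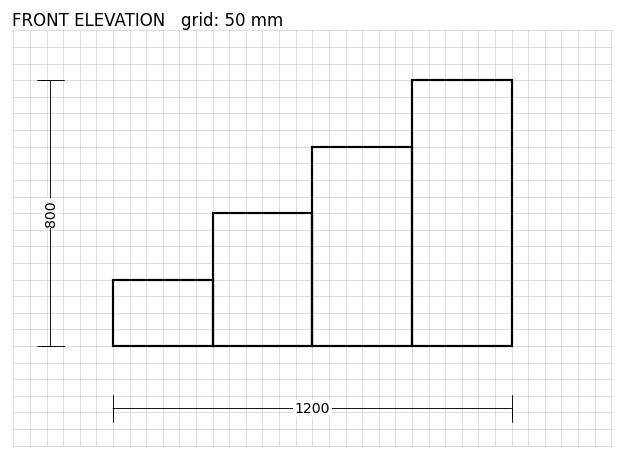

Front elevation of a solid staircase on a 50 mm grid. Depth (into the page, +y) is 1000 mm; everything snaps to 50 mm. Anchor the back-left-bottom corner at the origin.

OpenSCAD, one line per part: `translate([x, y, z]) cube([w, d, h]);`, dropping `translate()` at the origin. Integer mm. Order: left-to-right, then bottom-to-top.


cube([300, 1000, 200]);
translate([300, 0, 0]) cube([300, 1000, 400]);
translate([600, 0, 0]) cube([300, 1000, 600]);
translate([900, 0, 0]) cube([300, 1000, 800]);


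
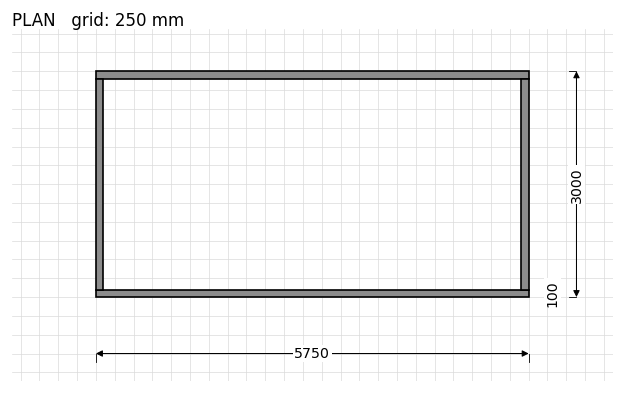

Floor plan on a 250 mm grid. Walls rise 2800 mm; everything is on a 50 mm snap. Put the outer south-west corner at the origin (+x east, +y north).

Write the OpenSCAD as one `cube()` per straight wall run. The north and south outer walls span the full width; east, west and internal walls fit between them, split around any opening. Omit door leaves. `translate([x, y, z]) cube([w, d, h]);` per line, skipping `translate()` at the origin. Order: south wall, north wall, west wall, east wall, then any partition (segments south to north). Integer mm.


cube([5750, 100, 2800]);
translate([0, 2900, 0]) cube([5750, 100, 2800]);
translate([0, 100, 0]) cube([100, 2800, 2800]);
translate([5650, 100, 0]) cube([100, 2800, 2800]);


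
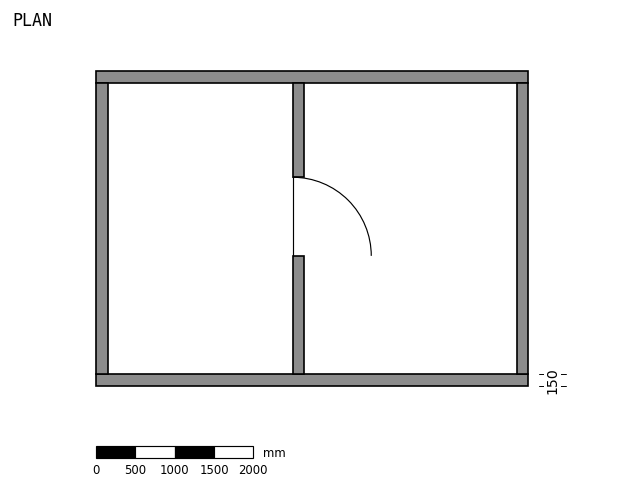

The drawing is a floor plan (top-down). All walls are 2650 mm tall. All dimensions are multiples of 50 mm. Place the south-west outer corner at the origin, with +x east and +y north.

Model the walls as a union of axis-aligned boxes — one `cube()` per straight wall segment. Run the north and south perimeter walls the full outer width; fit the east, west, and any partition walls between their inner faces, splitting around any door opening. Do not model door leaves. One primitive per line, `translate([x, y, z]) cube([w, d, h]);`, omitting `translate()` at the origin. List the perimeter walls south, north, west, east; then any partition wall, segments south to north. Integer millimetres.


cube([5500, 150, 2650]);
translate([0, 3850, 0]) cube([5500, 150, 2650]);
translate([0, 150, 0]) cube([150, 3700, 2650]);
translate([5350, 150, 0]) cube([150, 3700, 2650]);
translate([2500, 150, 0]) cube([150, 1500, 2650]);
translate([2500, 2650, 0]) cube([150, 1200, 2650]);
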